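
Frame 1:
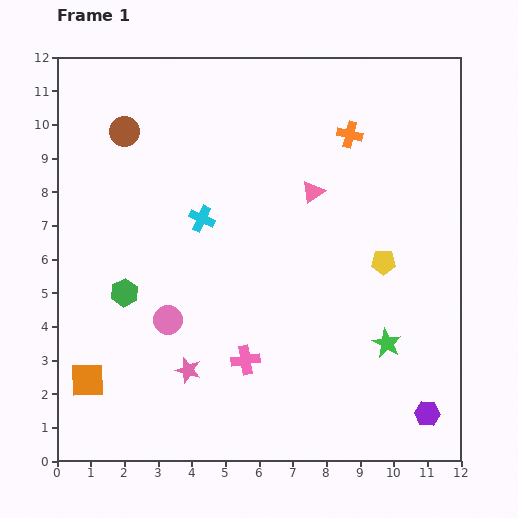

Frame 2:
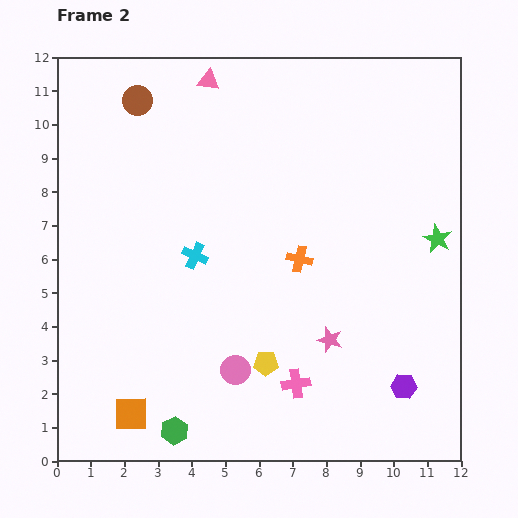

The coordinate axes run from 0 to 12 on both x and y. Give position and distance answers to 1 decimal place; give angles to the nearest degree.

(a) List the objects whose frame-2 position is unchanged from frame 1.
none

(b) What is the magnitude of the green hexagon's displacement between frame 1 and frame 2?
4.4

The green hexagon moved from (2.0, 5.0) to (3.5, 0.9), a distance of √(1.5² + 4.1²) ≈ 4.4.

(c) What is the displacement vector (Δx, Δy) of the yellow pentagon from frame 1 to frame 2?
(-3.5, -3.0)

The yellow pentagon was at (9.7, 5.9) in frame 1 and (6.2, 2.9) in frame 2.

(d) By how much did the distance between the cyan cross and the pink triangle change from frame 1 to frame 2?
+1.8

Distance in frame 1: 3.4. Distance in frame 2: 5.2.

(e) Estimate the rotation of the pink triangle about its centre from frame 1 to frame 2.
46° clockwise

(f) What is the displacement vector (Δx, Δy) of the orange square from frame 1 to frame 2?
(1.3, -1.0)

The orange square was at (0.9, 2.4) in frame 1 and (2.2, 1.4) in frame 2.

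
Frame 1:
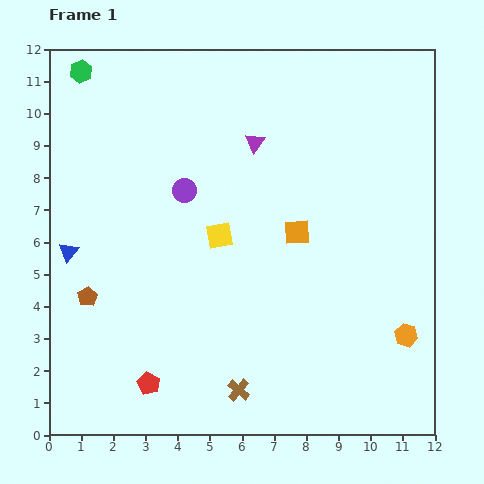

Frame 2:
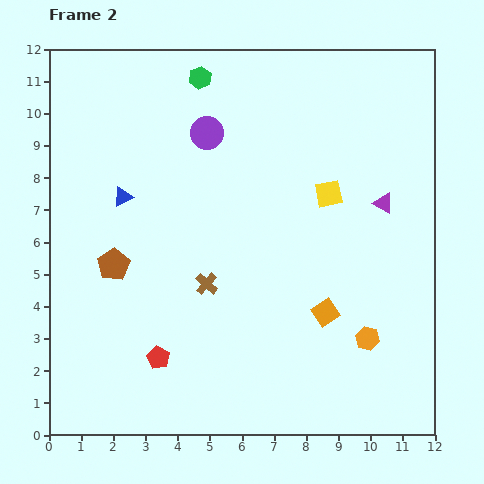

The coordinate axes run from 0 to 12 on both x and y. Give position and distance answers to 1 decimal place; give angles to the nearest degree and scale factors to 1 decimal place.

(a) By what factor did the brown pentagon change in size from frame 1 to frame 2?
1.6×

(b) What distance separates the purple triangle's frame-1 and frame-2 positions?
4.4

The purple triangle moved from (6.4, 9.1) to (10.4, 7.2), a distance of √(4.0² + 1.9²) ≈ 4.4.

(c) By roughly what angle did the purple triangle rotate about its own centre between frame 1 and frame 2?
39° counter-clockwise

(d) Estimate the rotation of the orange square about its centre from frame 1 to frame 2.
31° counter-clockwise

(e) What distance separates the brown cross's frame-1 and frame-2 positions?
3.4

The brown cross moved from (5.9, 1.4) to (4.9, 4.7), a distance of √(1.0² + 3.3²) ≈ 3.4.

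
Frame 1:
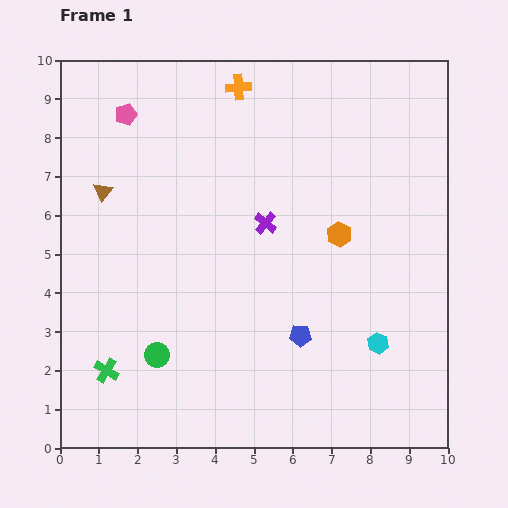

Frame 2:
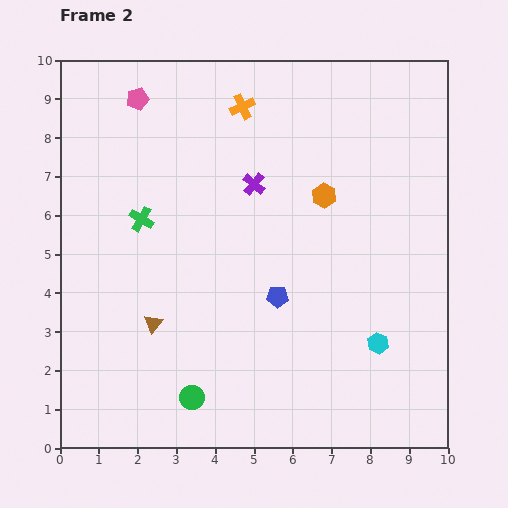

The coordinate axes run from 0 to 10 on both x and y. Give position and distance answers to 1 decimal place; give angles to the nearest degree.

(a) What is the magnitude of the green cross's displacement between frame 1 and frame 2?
4.0

The green cross moved from (1.2, 2.0) to (2.1, 5.9), a distance of √(0.9² + 3.9²) ≈ 4.0.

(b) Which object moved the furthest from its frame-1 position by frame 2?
the green cross

(moved 4.0; next 3.6)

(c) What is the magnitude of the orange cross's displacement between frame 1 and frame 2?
0.5

The orange cross moved from (4.6, 9.3) to (4.7, 8.8), a distance of √(0.1² + 0.5²) ≈ 0.5.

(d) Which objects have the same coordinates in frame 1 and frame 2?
the cyan hexagon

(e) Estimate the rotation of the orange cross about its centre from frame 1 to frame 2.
22° counter-clockwise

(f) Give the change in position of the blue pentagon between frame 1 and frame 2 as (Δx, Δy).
(-0.6, 1.0)

The blue pentagon was at (6.2, 2.9) in frame 1 and (5.6, 3.9) in frame 2.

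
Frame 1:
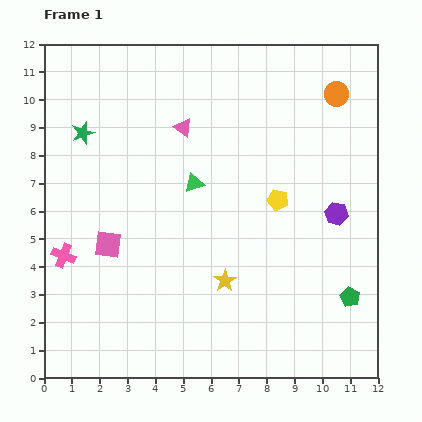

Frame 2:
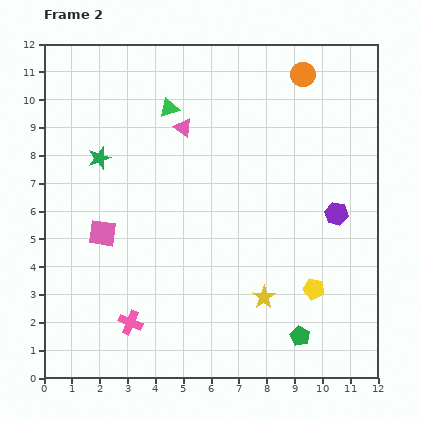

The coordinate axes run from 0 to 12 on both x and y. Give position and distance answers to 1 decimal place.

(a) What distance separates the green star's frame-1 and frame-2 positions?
1.1

The green star moved from (1.4, 8.8) to (2.0, 7.9), a distance of √(0.6² + 0.9²) ≈ 1.1.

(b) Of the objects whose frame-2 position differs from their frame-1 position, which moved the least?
the pink square

(moved 0.4)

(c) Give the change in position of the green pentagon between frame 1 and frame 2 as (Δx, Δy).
(-1.8, -1.4)

The green pentagon was at (11.0, 2.9) in frame 1 and (9.2, 1.5) in frame 2.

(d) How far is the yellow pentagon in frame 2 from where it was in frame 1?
3.5

The yellow pentagon moved from (8.4, 6.4) to (9.7, 3.2), a distance of √(1.3² + 3.2²) ≈ 3.5.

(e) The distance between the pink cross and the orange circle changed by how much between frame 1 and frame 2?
-0.6

Distance in frame 1: 11.4. Distance in frame 2: 10.8.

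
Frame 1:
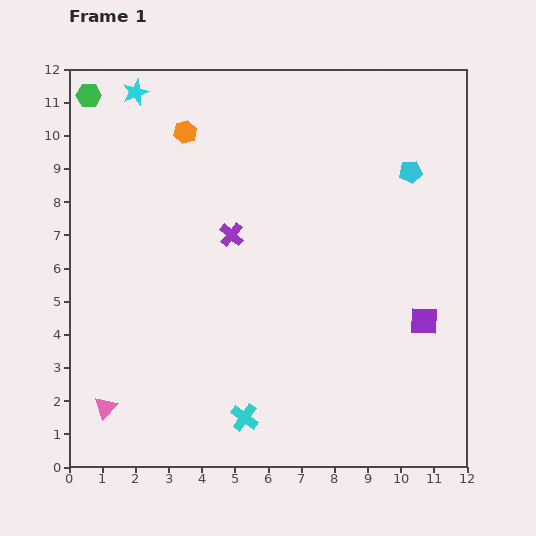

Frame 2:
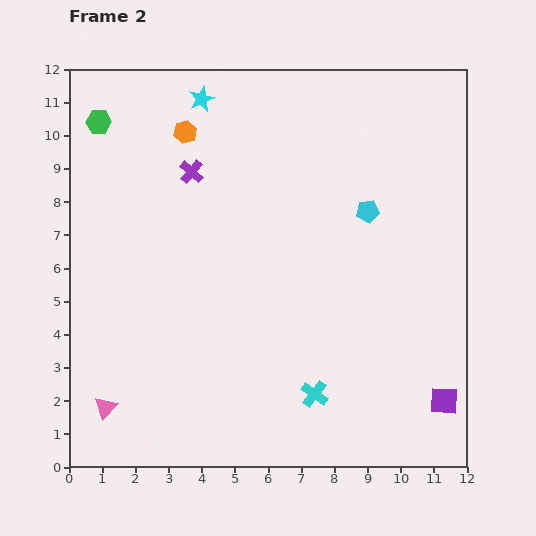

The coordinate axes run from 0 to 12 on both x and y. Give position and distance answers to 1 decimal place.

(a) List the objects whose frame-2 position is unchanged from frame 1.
the orange hexagon, the pink triangle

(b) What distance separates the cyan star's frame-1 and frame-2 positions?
2.0

The cyan star moved from (2.0, 11.3) to (4.0, 11.1), a distance of √(2.0² + 0.2²) ≈ 2.0.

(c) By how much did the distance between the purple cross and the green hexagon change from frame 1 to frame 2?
-2.8

Distance in frame 1: 6.0. Distance in frame 2: 3.2.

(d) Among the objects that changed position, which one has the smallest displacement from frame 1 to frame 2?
the green hexagon

(moved 0.9)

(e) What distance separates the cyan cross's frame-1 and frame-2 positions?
2.2

The cyan cross moved from (5.3, 1.5) to (7.4, 2.2), a distance of √(2.1² + 0.7²) ≈ 2.2.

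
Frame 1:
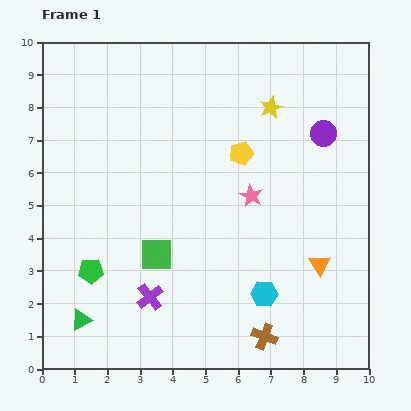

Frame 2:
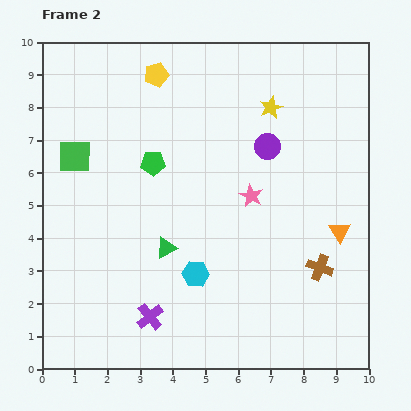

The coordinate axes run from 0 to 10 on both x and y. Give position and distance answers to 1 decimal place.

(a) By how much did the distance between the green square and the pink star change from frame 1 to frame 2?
+2.1

Distance in frame 1: 3.4. Distance in frame 2: 5.5.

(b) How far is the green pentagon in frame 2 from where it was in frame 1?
3.8

The green pentagon moved from (1.5, 3.0) to (3.4, 6.3), a distance of √(1.9² + 3.3²) ≈ 3.8.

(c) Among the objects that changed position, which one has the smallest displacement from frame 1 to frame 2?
the purple cross

(moved 0.6)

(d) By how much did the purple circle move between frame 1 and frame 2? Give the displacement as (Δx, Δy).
(-1.7, -0.4)

The purple circle was at (8.6, 7.2) in frame 1 and (6.9, 6.8) in frame 2.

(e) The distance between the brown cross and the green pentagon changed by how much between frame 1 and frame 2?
+0.3

Distance in frame 1: 5.7. Distance in frame 2: 6.0.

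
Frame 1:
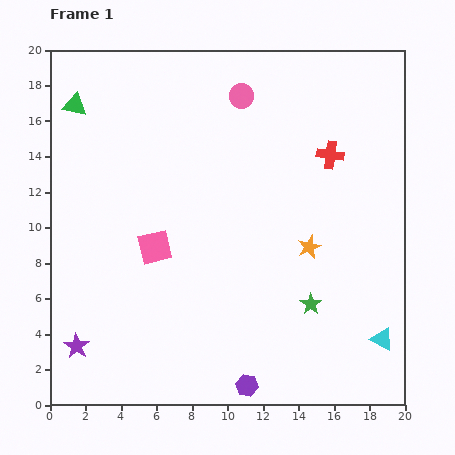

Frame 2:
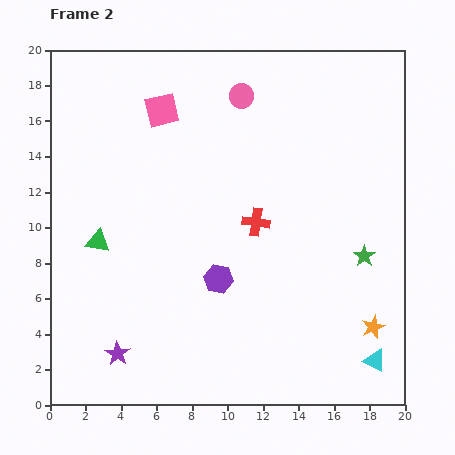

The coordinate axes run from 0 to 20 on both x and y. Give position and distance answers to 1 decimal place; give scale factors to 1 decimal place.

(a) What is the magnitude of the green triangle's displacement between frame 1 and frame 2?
7.8

The green triangle moved from (1.4, 16.9) to (2.7, 9.2), a distance of √(1.3² + 7.7²) ≈ 7.8.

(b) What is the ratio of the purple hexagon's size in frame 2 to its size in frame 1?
1.3×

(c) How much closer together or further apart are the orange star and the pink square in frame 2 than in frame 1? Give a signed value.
+8.3

Distance in frame 1: 8.7. Distance in frame 2: 17.0.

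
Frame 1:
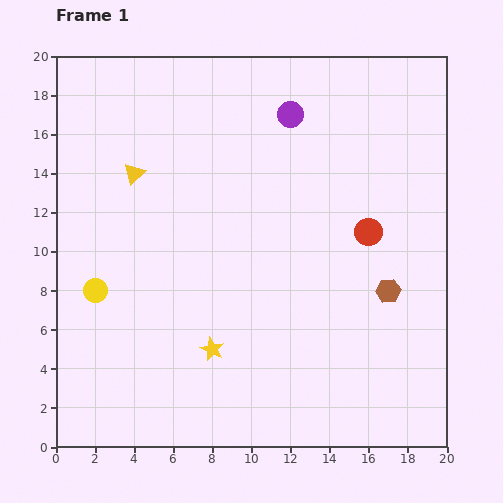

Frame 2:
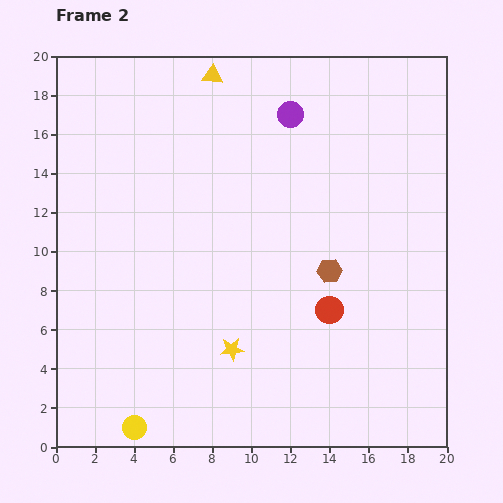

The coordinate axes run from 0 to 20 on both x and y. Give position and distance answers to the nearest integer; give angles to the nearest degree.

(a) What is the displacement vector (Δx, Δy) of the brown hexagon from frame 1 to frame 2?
(-3, 1)

The brown hexagon was at (17, 8) in frame 1 and (14, 9) in frame 2.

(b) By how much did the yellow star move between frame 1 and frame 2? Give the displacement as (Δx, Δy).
(1, 0)

The yellow star was at (8, 5) in frame 1 and (9, 5) in frame 2.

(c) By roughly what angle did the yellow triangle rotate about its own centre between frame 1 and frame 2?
46° clockwise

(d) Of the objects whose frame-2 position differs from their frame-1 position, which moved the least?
the yellow star

(moved 1)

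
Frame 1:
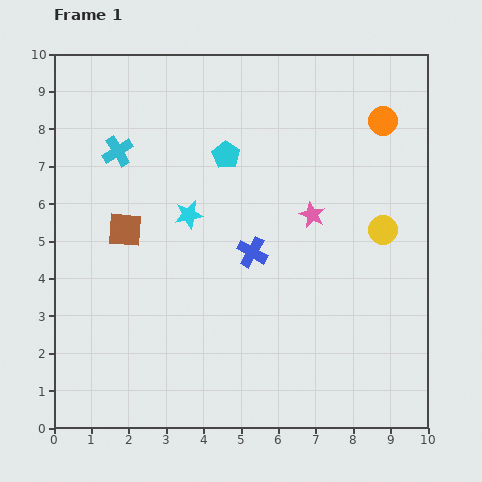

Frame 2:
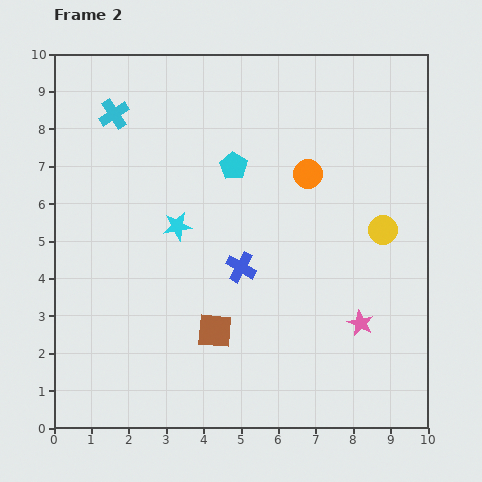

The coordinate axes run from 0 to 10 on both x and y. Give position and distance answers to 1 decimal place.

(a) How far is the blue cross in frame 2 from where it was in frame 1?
0.5

The blue cross moved from (5.3, 4.7) to (5.0, 4.3), a distance of √(0.3² + 0.4²) ≈ 0.5.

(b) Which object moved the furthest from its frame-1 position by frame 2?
the brown square

(moved 3.6; next 3.2)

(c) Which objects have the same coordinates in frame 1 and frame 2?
the yellow circle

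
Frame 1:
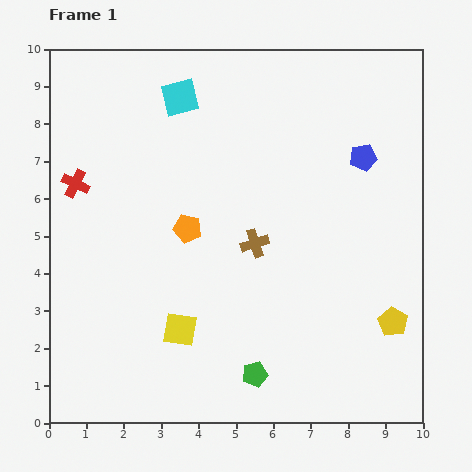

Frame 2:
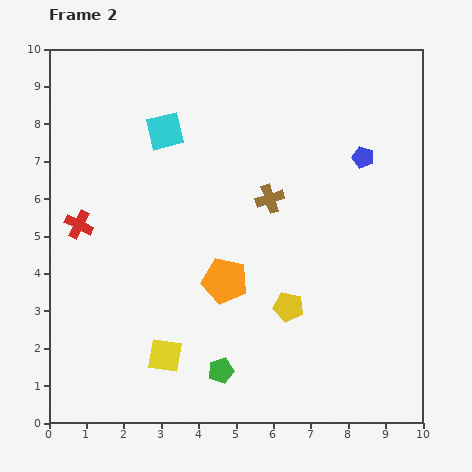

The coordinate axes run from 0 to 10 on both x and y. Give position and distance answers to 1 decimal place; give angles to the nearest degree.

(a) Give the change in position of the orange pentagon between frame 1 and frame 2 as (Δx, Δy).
(1.0, -1.4)

The orange pentagon was at (3.7, 5.2) in frame 1 and (4.7, 3.8) in frame 2.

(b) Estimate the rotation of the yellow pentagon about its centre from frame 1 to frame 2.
19° counter-clockwise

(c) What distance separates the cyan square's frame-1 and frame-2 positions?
1.0

The cyan square moved from (3.5, 8.7) to (3.1, 7.8), a distance of √(0.4² + 0.9²) ≈ 1.0.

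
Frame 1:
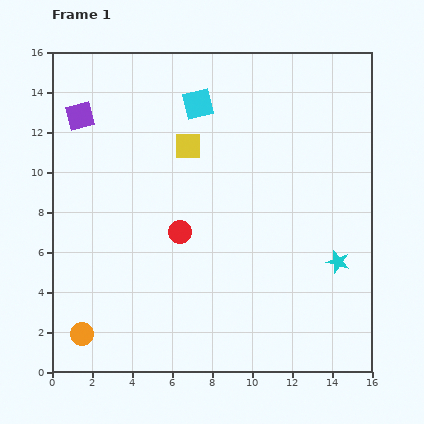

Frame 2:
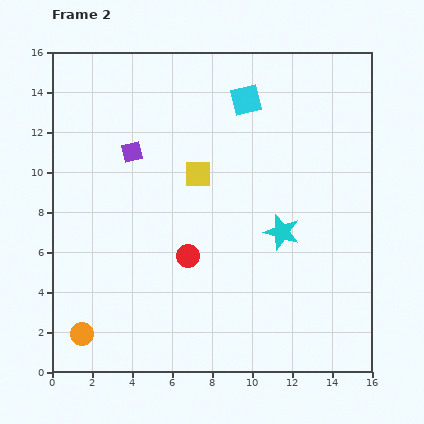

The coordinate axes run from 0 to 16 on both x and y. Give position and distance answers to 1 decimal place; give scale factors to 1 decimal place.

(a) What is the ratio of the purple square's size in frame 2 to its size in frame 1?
0.8×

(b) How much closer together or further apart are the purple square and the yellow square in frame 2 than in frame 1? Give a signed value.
-2.1

Distance in frame 1: 5.6. Distance in frame 2: 3.5.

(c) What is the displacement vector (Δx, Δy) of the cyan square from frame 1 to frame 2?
(2.4, 0.2)

The cyan square was at (7.3, 13.4) in frame 1 and (9.7, 13.6) in frame 2.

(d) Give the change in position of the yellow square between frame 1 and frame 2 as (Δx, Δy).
(0.5, -1.4)

The yellow square was at (6.8, 11.3) in frame 1 and (7.3, 9.9) in frame 2.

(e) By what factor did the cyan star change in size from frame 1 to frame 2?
1.6×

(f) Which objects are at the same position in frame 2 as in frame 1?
the orange circle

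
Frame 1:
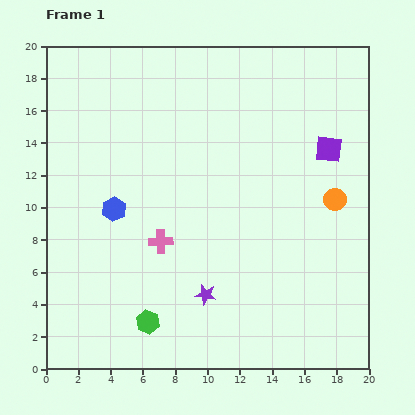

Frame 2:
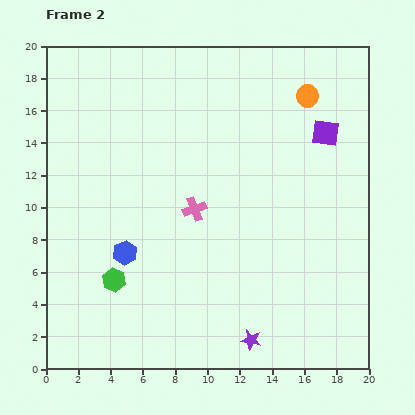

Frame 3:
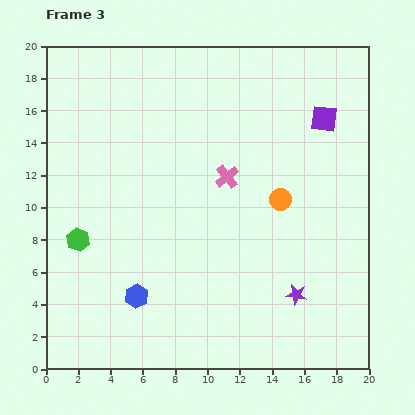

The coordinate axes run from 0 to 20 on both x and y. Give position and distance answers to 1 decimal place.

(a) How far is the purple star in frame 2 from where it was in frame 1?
4.0

The purple star moved from (9.9, 4.6) to (12.7, 1.8), a distance of √(2.8² + 2.8²) ≈ 4.0.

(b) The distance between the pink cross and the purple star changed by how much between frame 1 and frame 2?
+4.5

Distance in frame 1: 4.3. Distance in frame 2: 8.8.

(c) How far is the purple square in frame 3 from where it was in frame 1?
1.9

The purple square moved from (17.5, 13.6) to (17.2, 15.5), a distance of √(0.3² + 1.9²) ≈ 1.9.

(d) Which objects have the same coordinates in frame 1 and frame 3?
none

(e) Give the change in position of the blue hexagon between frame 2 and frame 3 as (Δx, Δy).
(0.7, -2.7)

The blue hexagon was at (4.9, 7.2) in frame 2 and (5.6, 4.5) in frame 3.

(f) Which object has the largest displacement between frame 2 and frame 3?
the orange circle

(moved 6.6; next 4.0)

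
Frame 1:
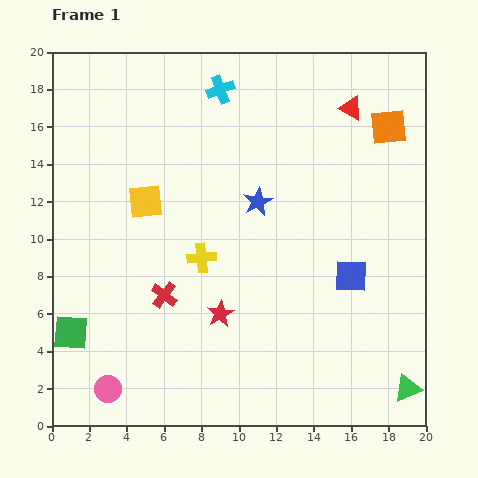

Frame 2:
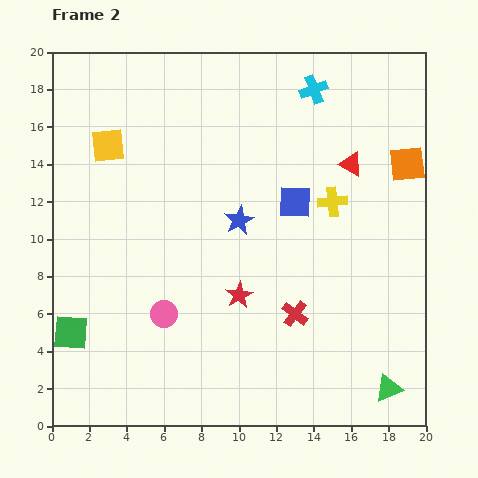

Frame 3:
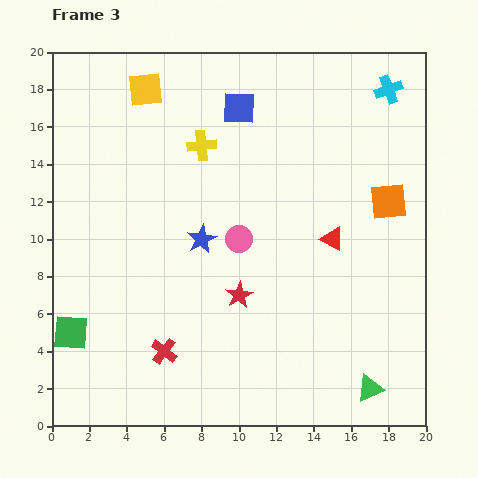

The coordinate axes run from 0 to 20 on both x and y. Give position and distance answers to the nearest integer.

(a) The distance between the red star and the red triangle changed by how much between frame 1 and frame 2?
-4

Distance in frame 1: 13. Distance in frame 2: 9.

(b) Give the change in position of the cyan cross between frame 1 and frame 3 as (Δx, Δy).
(9, 0)

The cyan cross was at (9, 18) in frame 1 and (18, 18) in frame 3.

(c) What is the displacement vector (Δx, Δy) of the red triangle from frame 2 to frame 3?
(-1, -4)

The red triangle was at (16, 14) in frame 2 and (15, 10) in frame 3.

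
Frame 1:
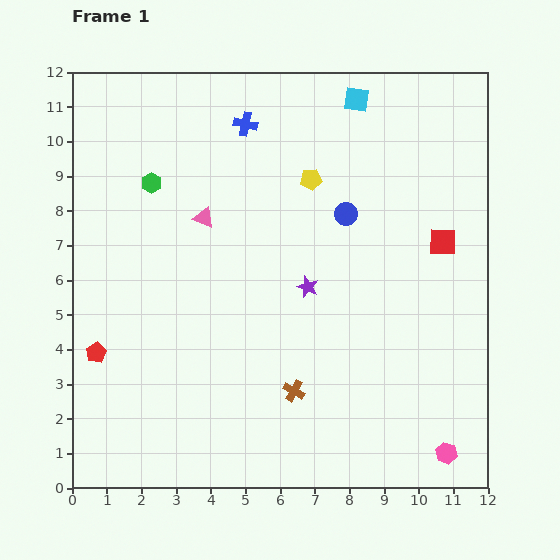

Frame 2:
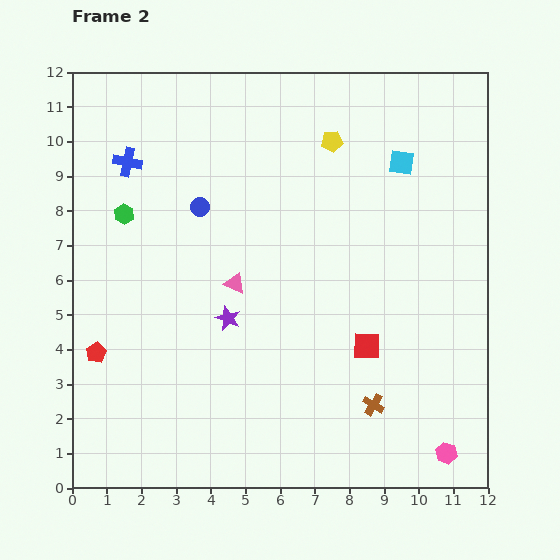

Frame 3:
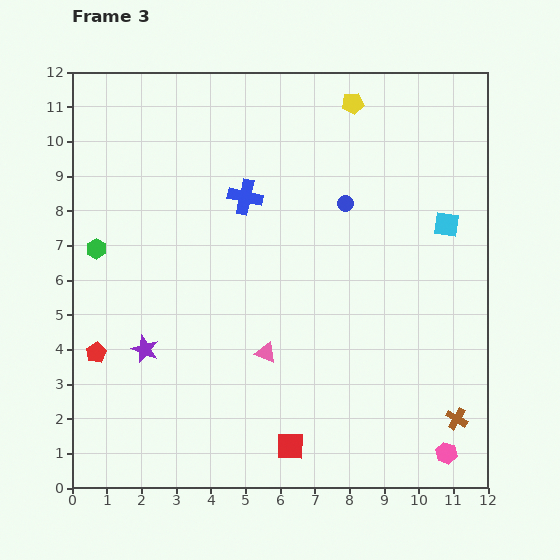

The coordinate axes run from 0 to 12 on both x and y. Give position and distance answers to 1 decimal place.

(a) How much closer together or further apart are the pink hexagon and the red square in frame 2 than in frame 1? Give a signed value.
-2.2

Distance in frame 1: 6.1. Distance in frame 2: 3.9.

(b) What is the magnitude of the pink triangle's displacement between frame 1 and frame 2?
2.1

The pink triangle moved from (3.8, 7.8) to (4.7, 5.9), a distance of √(0.9² + 1.9²) ≈ 2.1.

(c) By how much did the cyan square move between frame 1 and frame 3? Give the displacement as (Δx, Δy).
(2.6, -3.6)

The cyan square was at (8.2, 11.2) in frame 1 and (10.8, 7.6) in frame 3.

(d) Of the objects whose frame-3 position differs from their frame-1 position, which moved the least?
the blue circle

(moved 0.3)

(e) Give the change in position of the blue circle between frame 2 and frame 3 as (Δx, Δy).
(4.2, 0.1)

The blue circle was at (3.7, 8.1) in frame 2 and (7.9, 8.2) in frame 3.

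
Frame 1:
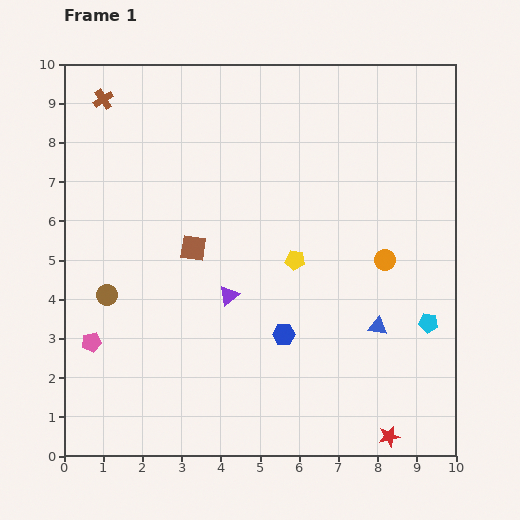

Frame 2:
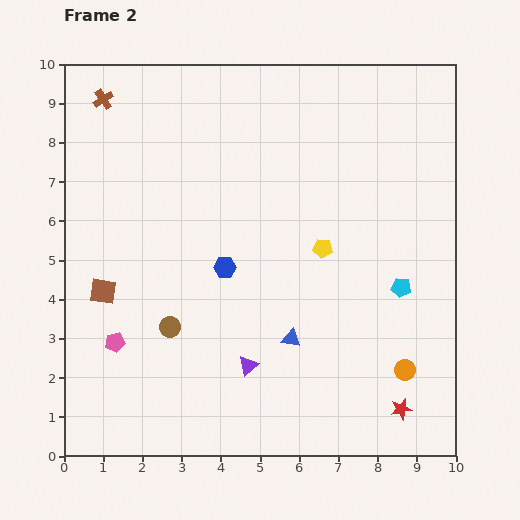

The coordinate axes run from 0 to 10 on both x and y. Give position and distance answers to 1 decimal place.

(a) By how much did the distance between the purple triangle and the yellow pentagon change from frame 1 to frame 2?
+1.7

Distance in frame 1: 1.9. Distance in frame 2: 3.6.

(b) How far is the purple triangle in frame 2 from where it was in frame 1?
1.9

The purple triangle moved from (4.2, 4.1) to (4.7, 2.3), a distance of √(0.5² + 1.8²) ≈ 1.9.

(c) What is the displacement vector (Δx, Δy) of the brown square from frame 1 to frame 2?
(-2.3, -1.1)

The brown square was at (3.3, 5.3) in frame 1 and (1.0, 4.2) in frame 2.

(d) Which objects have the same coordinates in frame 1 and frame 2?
the brown cross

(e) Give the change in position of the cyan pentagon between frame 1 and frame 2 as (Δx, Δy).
(-0.7, 0.9)

The cyan pentagon was at (9.3, 3.4) in frame 1 and (8.6, 4.3) in frame 2.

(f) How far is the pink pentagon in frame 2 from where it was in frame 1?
0.6

The pink pentagon moved from (0.7, 2.9) to (1.3, 2.9), a distance of √(0.6² + 0.0²) ≈ 0.6.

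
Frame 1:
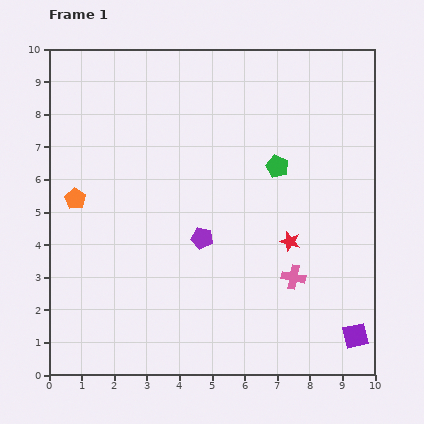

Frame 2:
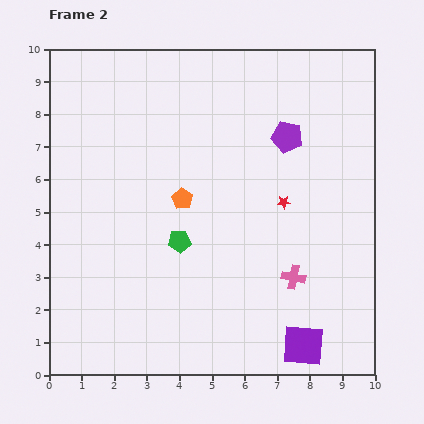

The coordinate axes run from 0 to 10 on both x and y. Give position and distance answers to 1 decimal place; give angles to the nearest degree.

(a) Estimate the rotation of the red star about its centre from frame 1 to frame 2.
19° counter-clockwise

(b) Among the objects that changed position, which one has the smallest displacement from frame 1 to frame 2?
the red star

(moved 1.2)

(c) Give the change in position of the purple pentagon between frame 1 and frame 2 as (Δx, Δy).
(2.6, 3.1)

The purple pentagon was at (4.7, 4.2) in frame 1 and (7.3, 7.3) in frame 2.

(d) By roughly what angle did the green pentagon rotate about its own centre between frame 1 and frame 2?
27° counter-clockwise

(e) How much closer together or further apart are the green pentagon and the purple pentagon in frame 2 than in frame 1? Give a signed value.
+1.4

Distance in frame 1: 3.2. Distance in frame 2: 4.6.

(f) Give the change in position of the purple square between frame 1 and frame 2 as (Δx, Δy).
(-1.6, -0.3)

The purple square was at (9.4, 1.2) in frame 1 and (7.8, 0.9) in frame 2.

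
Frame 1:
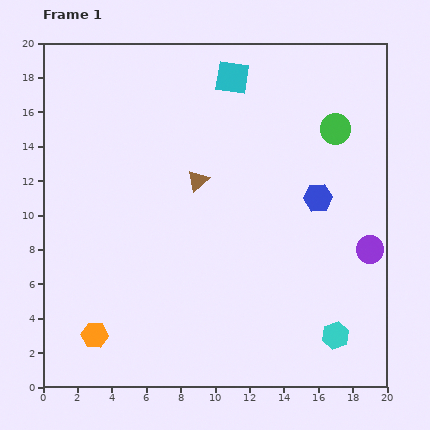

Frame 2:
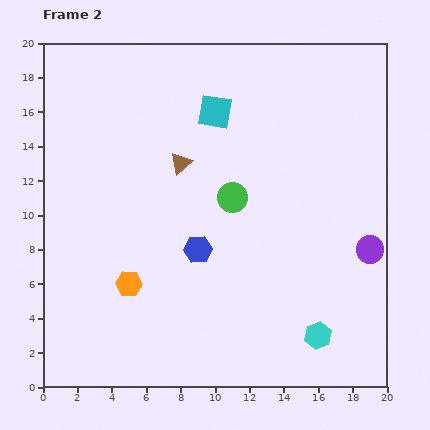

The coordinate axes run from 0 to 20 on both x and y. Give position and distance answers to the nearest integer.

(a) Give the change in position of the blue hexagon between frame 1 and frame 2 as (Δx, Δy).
(-7, -3)

The blue hexagon was at (16, 11) in frame 1 and (9, 8) in frame 2.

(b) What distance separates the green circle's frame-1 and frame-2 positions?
7

The green circle moved from (17, 15) to (11, 11), a distance of √(6² + 4²) ≈ 7.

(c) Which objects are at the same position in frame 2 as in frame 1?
the purple circle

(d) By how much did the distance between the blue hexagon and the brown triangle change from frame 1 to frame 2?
-2

Distance in frame 1: 7. Distance in frame 2: 5.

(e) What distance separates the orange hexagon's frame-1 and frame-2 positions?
4

The orange hexagon moved from (3, 3) to (5, 6), a distance of √(2² + 3²) ≈ 4.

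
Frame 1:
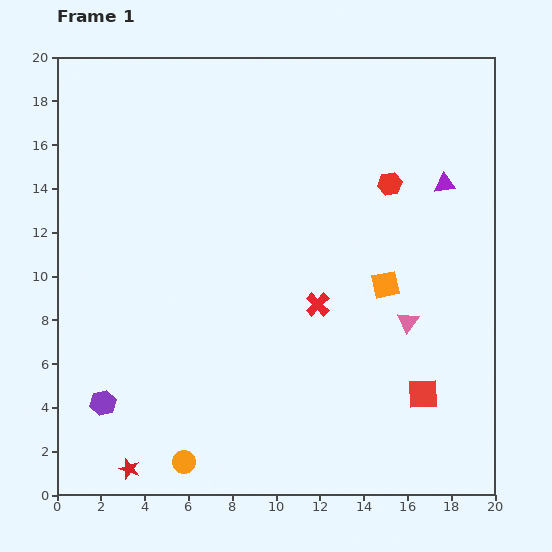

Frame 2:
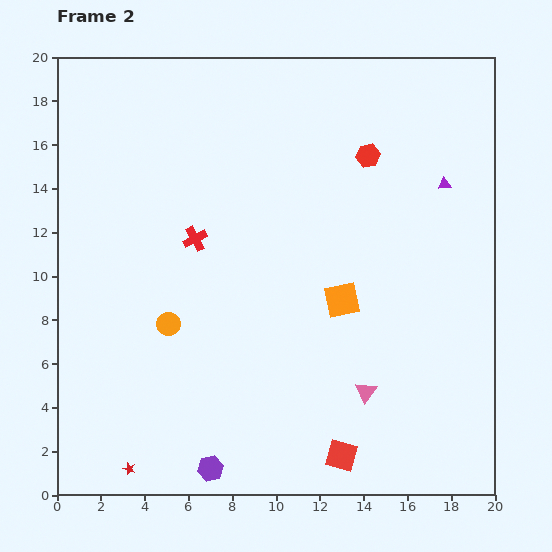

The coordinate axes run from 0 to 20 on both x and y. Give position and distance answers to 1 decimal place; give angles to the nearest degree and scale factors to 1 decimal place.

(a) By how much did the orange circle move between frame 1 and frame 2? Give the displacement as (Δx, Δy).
(-0.7, 6.3)

The orange circle was at (5.8, 1.5) in frame 1 and (5.1, 7.8) in frame 2.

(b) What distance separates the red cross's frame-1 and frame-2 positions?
6.4

The red cross moved from (11.9, 8.7) to (6.3, 11.7), a distance of √(5.6² + 3.0²) ≈ 6.4.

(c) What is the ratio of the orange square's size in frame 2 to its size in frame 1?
1.3×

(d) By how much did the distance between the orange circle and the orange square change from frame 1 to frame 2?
-4.3

Distance in frame 1: 12.3. Distance in frame 2: 8.0.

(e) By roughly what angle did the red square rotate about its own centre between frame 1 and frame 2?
18° clockwise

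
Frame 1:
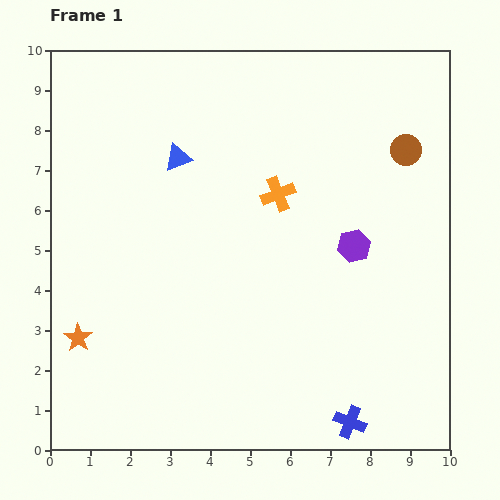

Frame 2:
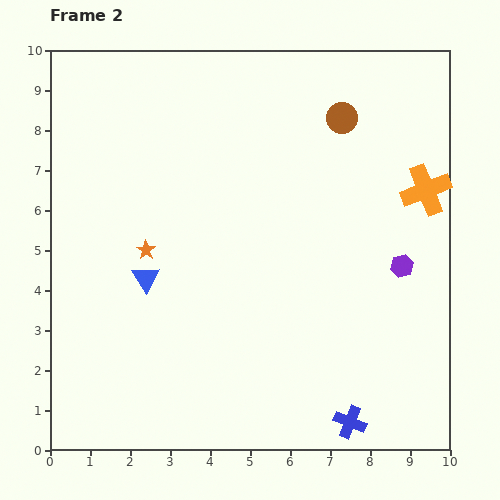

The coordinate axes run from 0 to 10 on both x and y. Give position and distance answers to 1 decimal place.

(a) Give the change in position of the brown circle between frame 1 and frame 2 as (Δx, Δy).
(-1.6, 0.8)

The brown circle was at (8.9, 7.5) in frame 1 and (7.3, 8.3) in frame 2.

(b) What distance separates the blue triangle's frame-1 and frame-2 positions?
3.1

The blue triangle moved from (3.2, 7.3) to (2.4, 4.3), a distance of √(0.8² + 3.0²) ≈ 3.1.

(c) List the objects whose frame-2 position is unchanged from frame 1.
the blue cross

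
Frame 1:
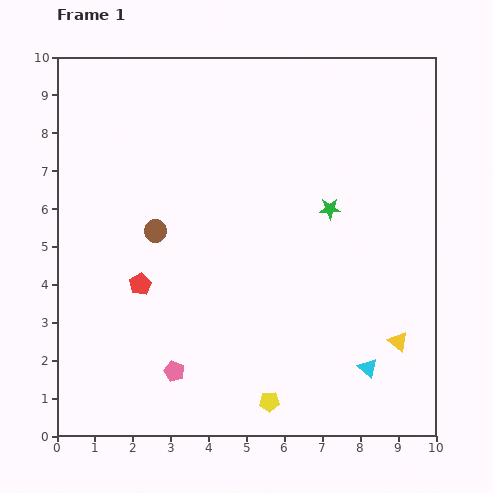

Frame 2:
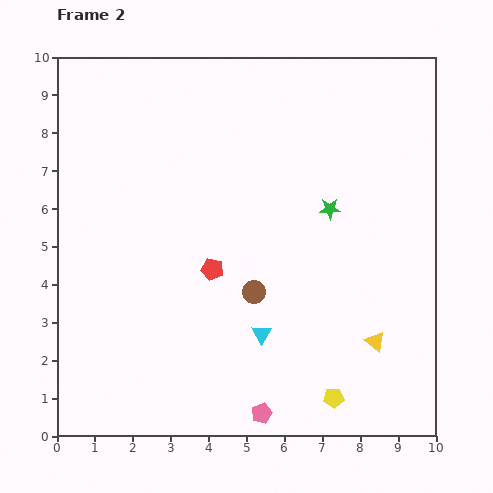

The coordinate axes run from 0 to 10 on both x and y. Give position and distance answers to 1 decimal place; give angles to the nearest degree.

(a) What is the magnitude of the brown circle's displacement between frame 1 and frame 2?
3.1

The brown circle moved from (2.6, 5.4) to (5.2, 3.8), a distance of √(2.6² + 1.6²) ≈ 3.1.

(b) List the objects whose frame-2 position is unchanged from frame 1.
the green star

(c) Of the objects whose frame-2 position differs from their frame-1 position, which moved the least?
the yellow triangle

(moved 0.6)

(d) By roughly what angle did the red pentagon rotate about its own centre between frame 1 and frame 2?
30° counter-clockwise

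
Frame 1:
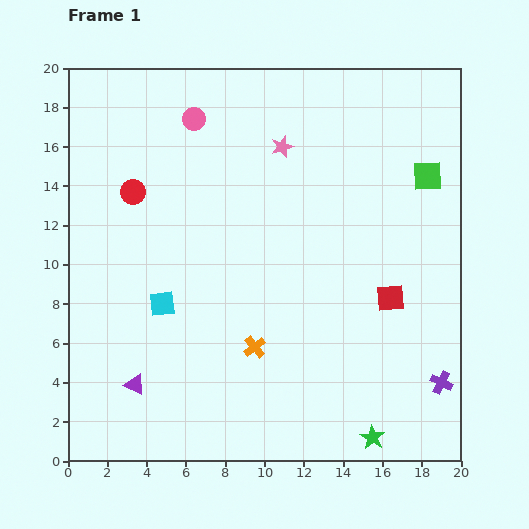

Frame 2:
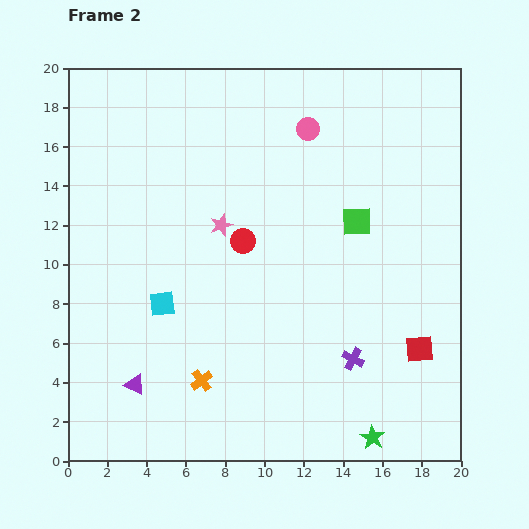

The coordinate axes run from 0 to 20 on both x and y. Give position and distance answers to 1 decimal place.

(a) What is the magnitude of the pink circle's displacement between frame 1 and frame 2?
5.8

The pink circle moved from (6.4, 17.4) to (12.2, 16.9), a distance of √(5.8² + 0.5²) ≈ 5.8.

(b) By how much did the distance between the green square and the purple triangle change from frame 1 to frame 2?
-4.3

Distance in frame 1: 18.3. Distance in frame 2: 14.0.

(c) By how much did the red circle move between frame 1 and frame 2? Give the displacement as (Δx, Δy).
(5.6, -2.5)

The red circle was at (3.3, 13.7) in frame 1 and (8.9, 11.2) in frame 2.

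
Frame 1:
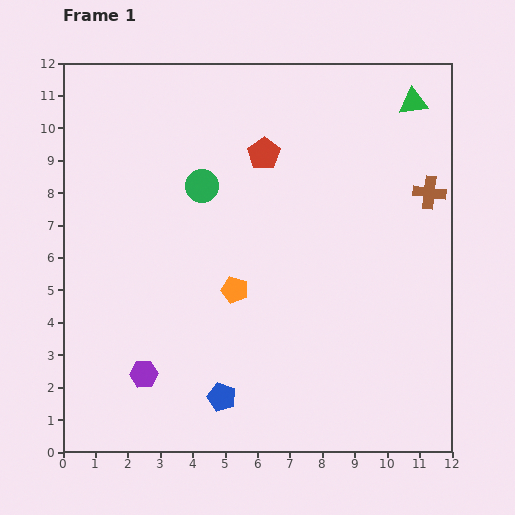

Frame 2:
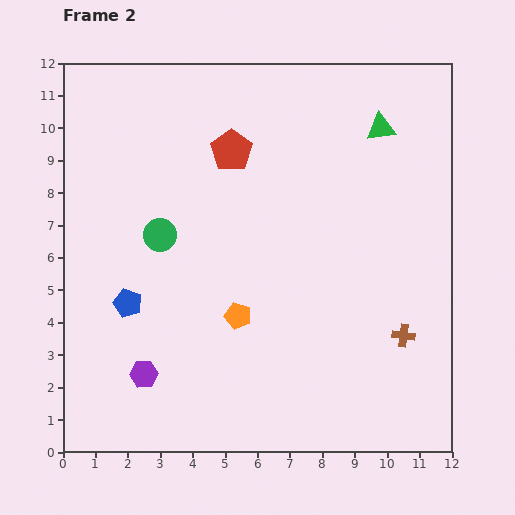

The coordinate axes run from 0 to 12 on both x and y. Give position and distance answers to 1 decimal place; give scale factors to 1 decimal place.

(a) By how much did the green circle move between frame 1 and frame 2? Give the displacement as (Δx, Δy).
(-1.3, -1.5)

The green circle was at (4.3, 8.2) in frame 1 and (3.0, 6.7) in frame 2.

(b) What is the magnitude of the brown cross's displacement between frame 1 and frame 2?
4.5

The brown cross moved from (11.3, 8.0) to (10.5, 3.6), a distance of √(0.8² + 4.4²) ≈ 4.5.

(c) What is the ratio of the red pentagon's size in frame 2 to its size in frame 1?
1.3×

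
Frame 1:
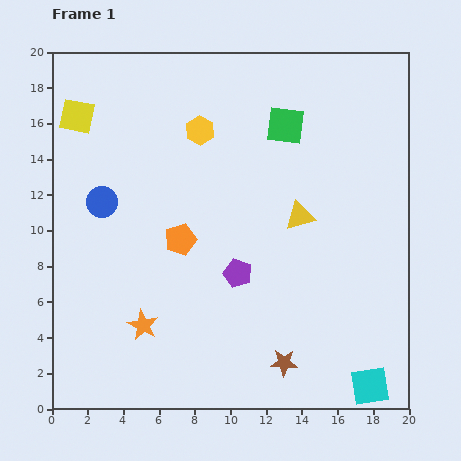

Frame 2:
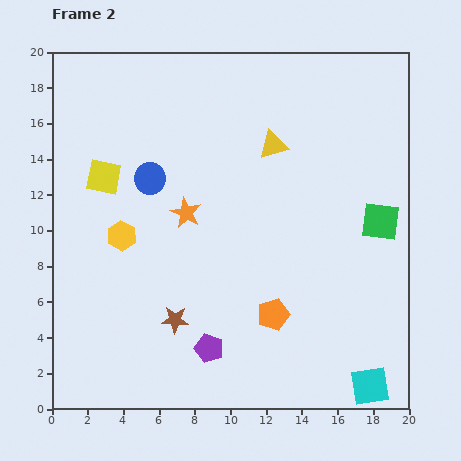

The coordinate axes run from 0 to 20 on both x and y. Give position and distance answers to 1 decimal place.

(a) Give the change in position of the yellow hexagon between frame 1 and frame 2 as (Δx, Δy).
(-4.4, -5.9)

The yellow hexagon was at (8.3, 15.6) in frame 1 and (3.9, 9.7) in frame 2.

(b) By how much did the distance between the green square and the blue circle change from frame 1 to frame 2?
+1.9

Distance in frame 1: 11.2. Distance in frame 2: 13.1.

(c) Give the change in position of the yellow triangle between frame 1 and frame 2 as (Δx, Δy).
(-1.5, 4.0)

The yellow triangle was at (13.9, 10.8) in frame 1 and (12.4, 14.8) in frame 2.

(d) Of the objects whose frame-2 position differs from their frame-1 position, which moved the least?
the blue circle

(moved 3.0)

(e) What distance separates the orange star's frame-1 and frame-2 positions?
6.7

The orange star moved from (5.1, 4.7) to (7.5, 11.0), a distance of √(2.4² + 6.3²) ≈ 6.7.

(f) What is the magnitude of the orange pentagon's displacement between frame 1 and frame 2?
6.7

The orange pentagon moved from (7.2, 9.5) to (12.4, 5.3), a distance of √(5.2² + 4.2²) ≈ 6.7.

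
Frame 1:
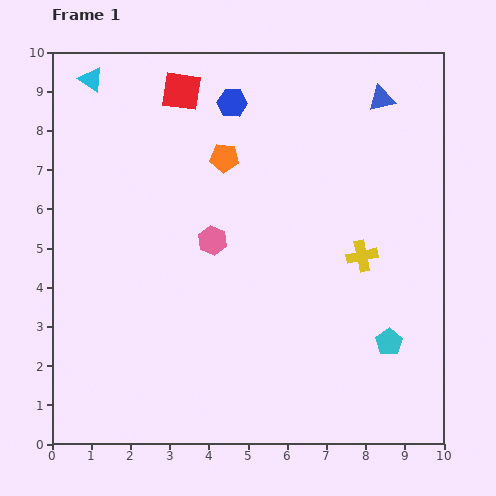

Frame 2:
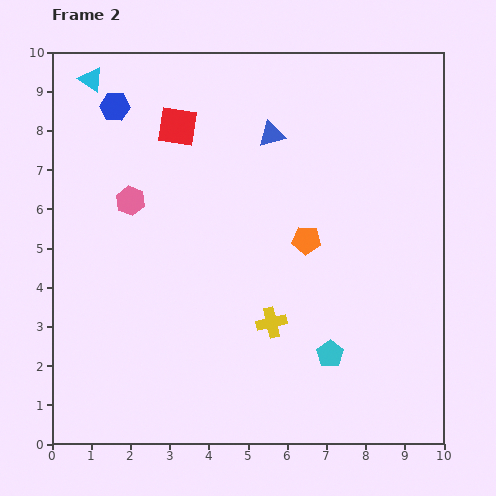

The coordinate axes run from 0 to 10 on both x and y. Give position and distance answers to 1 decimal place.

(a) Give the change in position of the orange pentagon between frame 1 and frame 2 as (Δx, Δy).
(2.1, -2.1)

The orange pentagon was at (4.4, 7.3) in frame 1 and (6.5, 5.2) in frame 2.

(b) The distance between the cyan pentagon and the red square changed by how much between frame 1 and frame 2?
-1.3

Distance in frame 1: 8.3. Distance in frame 2: 7.0.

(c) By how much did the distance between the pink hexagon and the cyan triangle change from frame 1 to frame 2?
-1.8

Distance in frame 1: 5.1. Distance in frame 2: 3.3.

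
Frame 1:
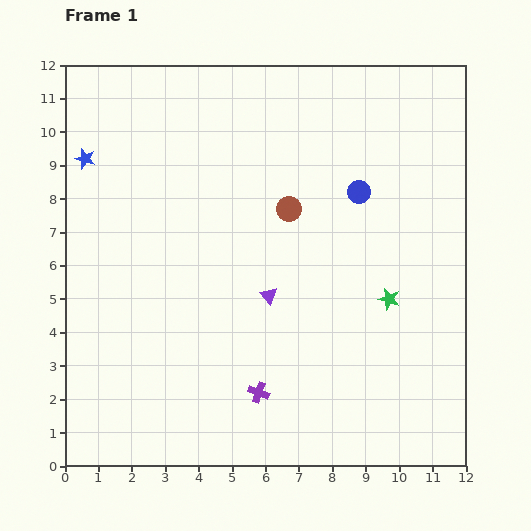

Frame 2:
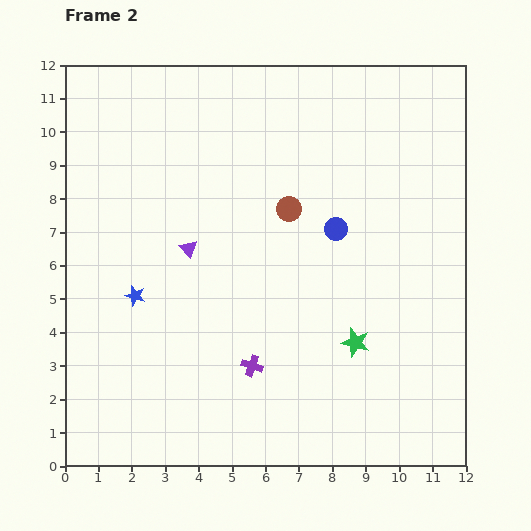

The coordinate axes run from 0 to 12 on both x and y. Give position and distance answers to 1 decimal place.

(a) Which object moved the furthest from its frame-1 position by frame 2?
the blue star

(moved 4.4; next 2.8)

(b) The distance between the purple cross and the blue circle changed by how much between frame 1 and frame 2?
-1.9

Distance in frame 1: 6.7. Distance in frame 2: 4.8.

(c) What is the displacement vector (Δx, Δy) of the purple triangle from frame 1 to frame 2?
(-2.4, 1.4)

The purple triangle was at (6.1, 5.1) in frame 1 and (3.7, 6.5) in frame 2.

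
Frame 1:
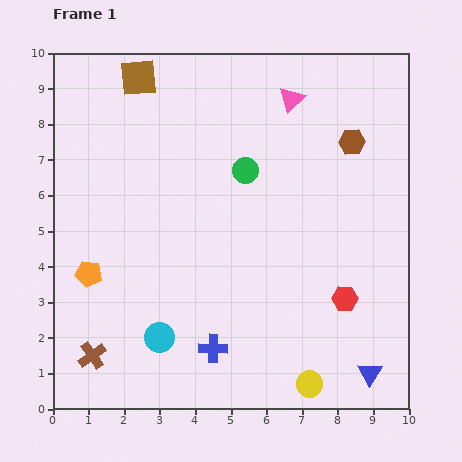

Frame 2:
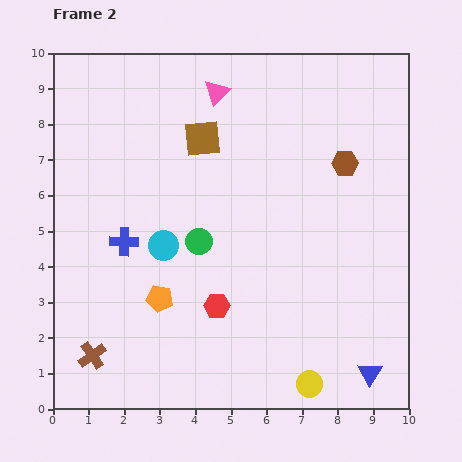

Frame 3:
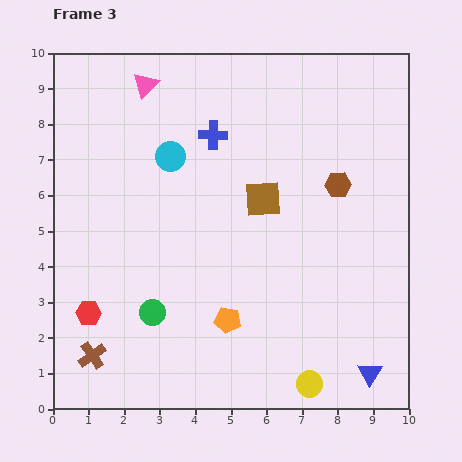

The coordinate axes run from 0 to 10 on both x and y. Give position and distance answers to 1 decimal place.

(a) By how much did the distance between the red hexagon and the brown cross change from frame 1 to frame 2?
-3.5

Distance in frame 1: 7.3. Distance in frame 2: 3.8.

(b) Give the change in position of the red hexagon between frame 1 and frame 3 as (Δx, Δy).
(-7.2, -0.4)

The red hexagon was at (8.2, 3.1) in frame 1 and (1.0, 2.7) in frame 3.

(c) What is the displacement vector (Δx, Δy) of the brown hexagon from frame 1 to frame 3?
(-0.4, -1.2)

The brown hexagon was at (8.4, 7.5) in frame 1 and (8.0, 6.3) in frame 3.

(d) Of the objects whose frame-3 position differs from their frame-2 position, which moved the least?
the brown hexagon

(moved 0.6)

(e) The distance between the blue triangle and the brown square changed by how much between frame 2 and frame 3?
-2.4

Distance in frame 2: 8.1. Distance in frame 3: 5.7.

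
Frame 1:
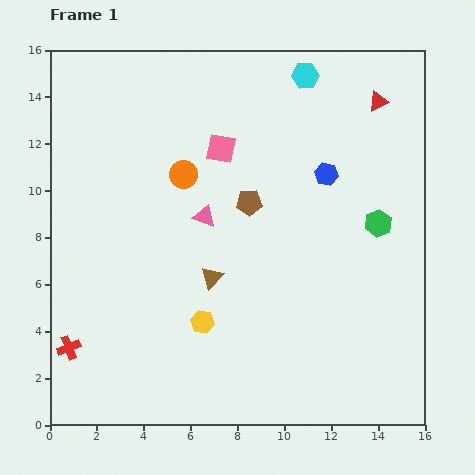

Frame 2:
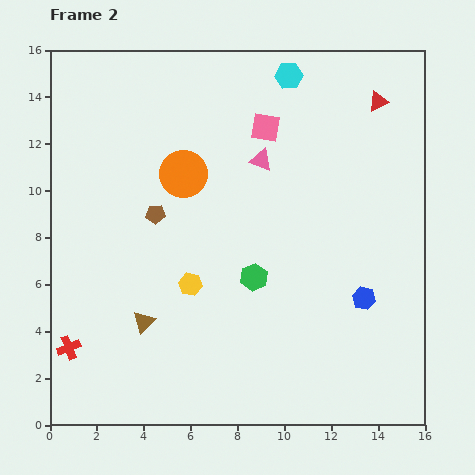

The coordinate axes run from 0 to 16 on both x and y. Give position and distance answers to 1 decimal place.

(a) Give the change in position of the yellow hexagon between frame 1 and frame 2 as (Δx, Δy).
(-0.5, 1.6)

The yellow hexagon was at (6.5, 4.4) in frame 1 and (6.0, 6.0) in frame 2.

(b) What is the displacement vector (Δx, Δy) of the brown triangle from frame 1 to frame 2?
(-2.9, -1.9)

The brown triangle was at (6.9, 6.3) in frame 1 and (4.0, 4.4) in frame 2.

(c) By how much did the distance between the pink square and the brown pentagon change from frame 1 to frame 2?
+3.4

Distance in frame 1: 2.6. Distance in frame 2: 6.0.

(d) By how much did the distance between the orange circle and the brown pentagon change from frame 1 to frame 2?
-0.9

Distance in frame 1: 3.0. Distance in frame 2: 2.1.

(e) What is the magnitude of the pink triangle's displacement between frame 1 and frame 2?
3.4

The pink triangle moved from (6.6, 8.9) to (9.0, 11.3), a distance of √(2.4² + 2.4²) ≈ 3.4.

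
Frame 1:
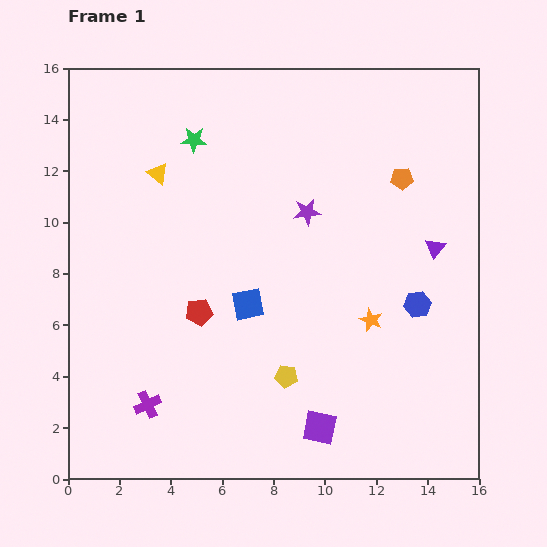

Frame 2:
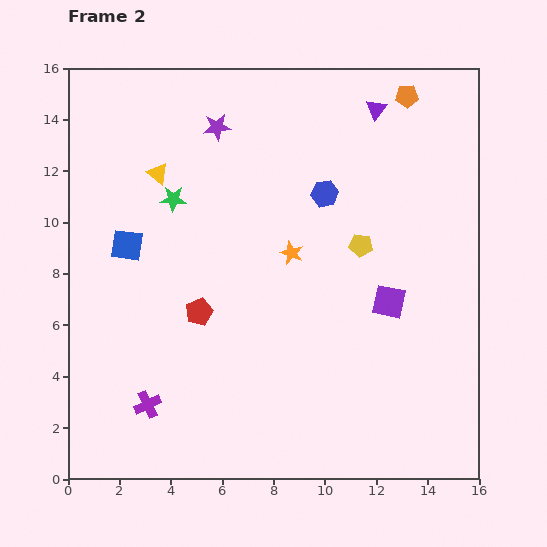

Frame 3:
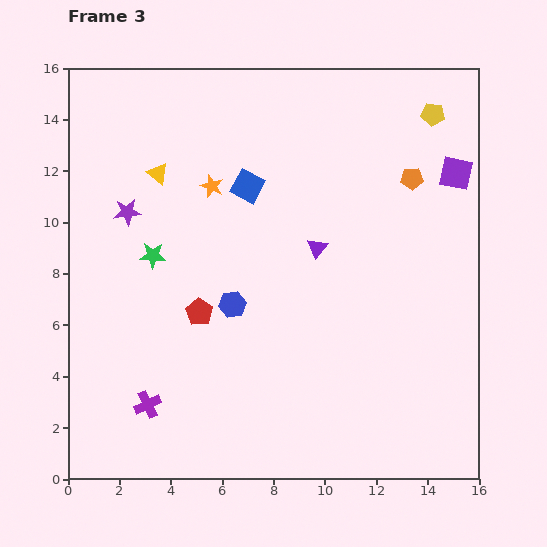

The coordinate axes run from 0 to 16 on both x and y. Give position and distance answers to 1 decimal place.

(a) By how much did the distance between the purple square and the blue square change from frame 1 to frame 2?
+4.8

Distance in frame 1: 5.6. Distance in frame 2: 10.4.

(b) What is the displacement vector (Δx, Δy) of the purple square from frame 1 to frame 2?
(2.7, 4.9)

The purple square was at (9.8, 2.0) in frame 1 and (12.5, 6.9) in frame 2.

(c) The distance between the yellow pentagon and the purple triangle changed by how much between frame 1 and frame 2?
-2.4

Distance in frame 1: 7.7. Distance in frame 2: 5.3.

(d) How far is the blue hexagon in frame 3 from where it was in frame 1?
7.2

The blue hexagon moved from (13.6, 6.8) to (6.4, 6.8), a distance of √(7.2² + 0.0²) ≈ 7.2.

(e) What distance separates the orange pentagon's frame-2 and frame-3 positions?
3.2

The orange pentagon moved from (13.2, 14.9) to (13.4, 11.7), a distance of √(0.2² + 3.2²) ≈ 3.2.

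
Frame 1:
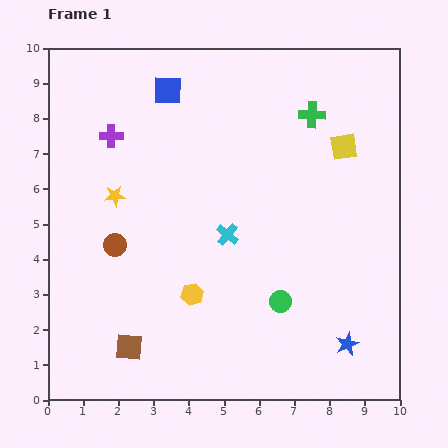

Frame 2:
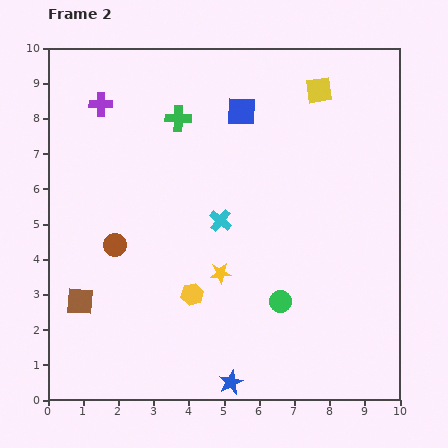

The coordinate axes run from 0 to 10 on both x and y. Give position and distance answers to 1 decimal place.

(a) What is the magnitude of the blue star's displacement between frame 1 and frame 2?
3.5

The blue star moved from (8.5, 1.6) to (5.2, 0.5), a distance of √(3.3² + 1.1²) ≈ 3.5.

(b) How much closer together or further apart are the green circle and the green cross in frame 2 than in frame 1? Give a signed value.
+0.6

Distance in frame 1: 5.4. Distance in frame 2: 6.0.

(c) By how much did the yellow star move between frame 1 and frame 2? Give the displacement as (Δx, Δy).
(3.0, -2.2)

The yellow star was at (1.9, 5.8) in frame 1 and (4.9, 3.6) in frame 2.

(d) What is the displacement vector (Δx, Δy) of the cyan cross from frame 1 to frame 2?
(-0.2, 0.4)

The cyan cross was at (5.1, 4.7) in frame 1 and (4.9, 5.1) in frame 2.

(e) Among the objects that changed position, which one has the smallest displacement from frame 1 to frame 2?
the cyan cross

(moved 0.4)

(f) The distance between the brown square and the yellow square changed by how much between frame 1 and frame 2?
+0.8

Distance in frame 1: 8.3. Distance in frame 2: 9.1.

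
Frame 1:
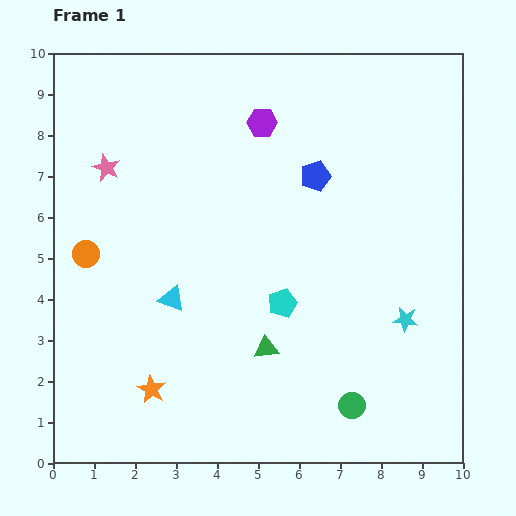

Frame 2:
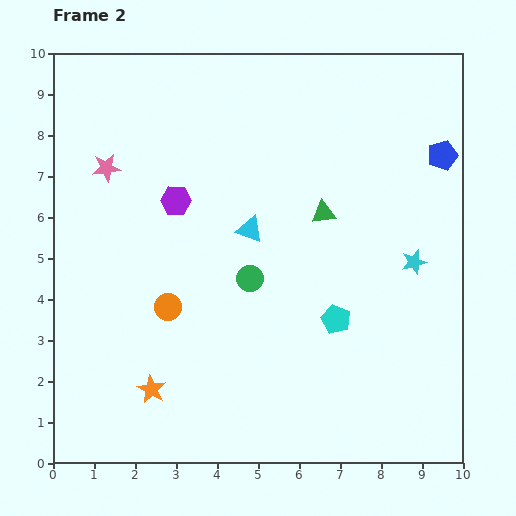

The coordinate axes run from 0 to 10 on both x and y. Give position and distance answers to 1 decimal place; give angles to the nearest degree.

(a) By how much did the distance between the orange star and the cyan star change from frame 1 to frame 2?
+0.7

Distance in frame 1: 6.4. Distance in frame 2: 7.1.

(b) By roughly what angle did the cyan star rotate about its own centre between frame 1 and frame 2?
24° counter-clockwise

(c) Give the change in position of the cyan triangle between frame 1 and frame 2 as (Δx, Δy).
(1.9, 1.7)

The cyan triangle was at (2.9, 4.0) in frame 1 and (4.8, 5.7) in frame 2.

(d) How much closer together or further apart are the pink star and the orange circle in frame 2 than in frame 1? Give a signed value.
+1.5

Distance in frame 1: 2.2. Distance in frame 2: 3.7.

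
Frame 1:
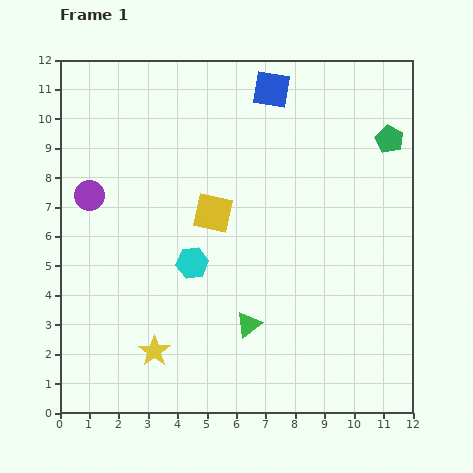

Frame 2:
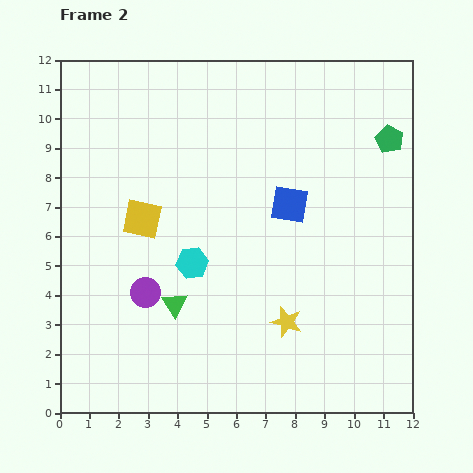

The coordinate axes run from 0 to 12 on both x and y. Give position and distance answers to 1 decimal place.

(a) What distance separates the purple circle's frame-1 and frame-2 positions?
3.8

The purple circle moved from (1.0, 7.4) to (2.9, 4.1), a distance of √(1.9² + 3.3²) ≈ 3.8.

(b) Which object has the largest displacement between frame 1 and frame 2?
the yellow star

(moved 4.6; next 3.9)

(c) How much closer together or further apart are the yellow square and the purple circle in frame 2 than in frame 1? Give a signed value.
-1.7

Distance in frame 1: 4.2. Distance in frame 2: 2.5.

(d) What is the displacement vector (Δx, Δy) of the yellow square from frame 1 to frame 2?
(-2.4, -0.2)

The yellow square was at (5.2, 6.8) in frame 1 and (2.8, 6.6) in frame 2.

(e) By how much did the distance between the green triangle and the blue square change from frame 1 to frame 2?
-2.8

Distance in frame 1: 8.0. Distance in frame 2: 5.2.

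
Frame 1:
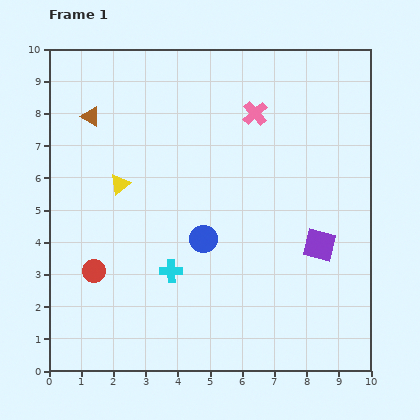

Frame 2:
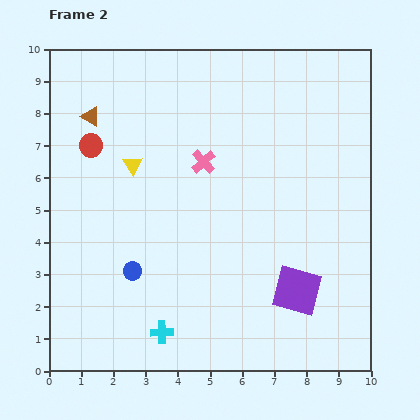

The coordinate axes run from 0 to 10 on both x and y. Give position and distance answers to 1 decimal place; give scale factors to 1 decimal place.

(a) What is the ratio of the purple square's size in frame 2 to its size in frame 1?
1.5×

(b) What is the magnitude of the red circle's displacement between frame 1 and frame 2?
3.9

The red circle moved from (1.4, 3.1) to (1.3, 7.0), a distance of √(0.1² + 3.9²) ≈ 3.9.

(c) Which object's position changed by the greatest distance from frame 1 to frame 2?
the red circle

(moved 3.9; next 2.4)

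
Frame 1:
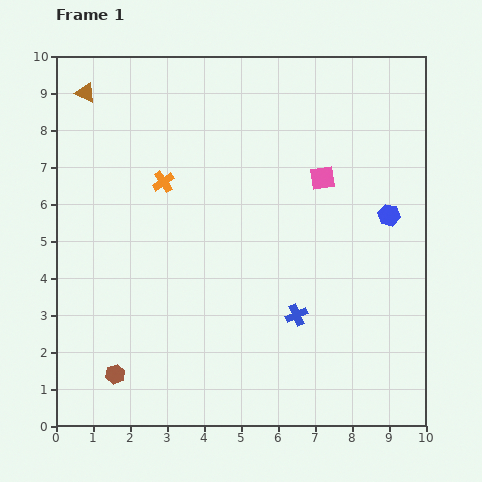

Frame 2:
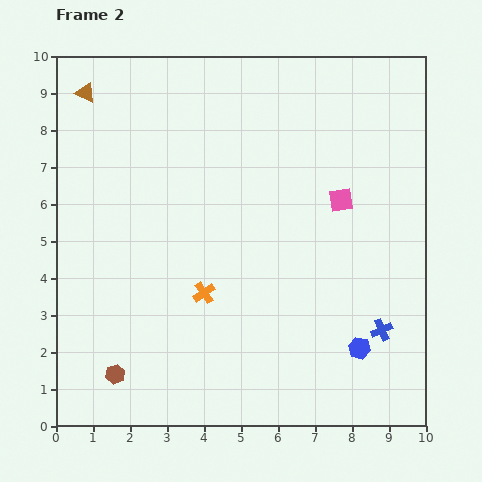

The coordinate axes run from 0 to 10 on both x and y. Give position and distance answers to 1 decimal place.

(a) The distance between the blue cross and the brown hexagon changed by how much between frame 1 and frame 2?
+2.1

Distance in frame 1: 5.2. Distance in frame 2: 7.3.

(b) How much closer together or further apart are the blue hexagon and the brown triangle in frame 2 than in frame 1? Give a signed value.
+1.3

Distance in frame 1: 8.8. Distance in frame 2: 10.1.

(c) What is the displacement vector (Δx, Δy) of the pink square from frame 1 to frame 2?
(0.5, -0.6)

The pink square was at (7.2, 6.7) in frame 1 and (7.7, 6.1) in frame 2.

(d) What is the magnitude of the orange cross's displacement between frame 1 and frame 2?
3.2

The orange cross moved from (2.9, 6.6) to (4.0, 3.6), a distance of √(1.1² + 3.0²) ≈ 3.2.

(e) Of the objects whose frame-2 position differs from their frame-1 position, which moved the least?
the pink square

(moved 0.8)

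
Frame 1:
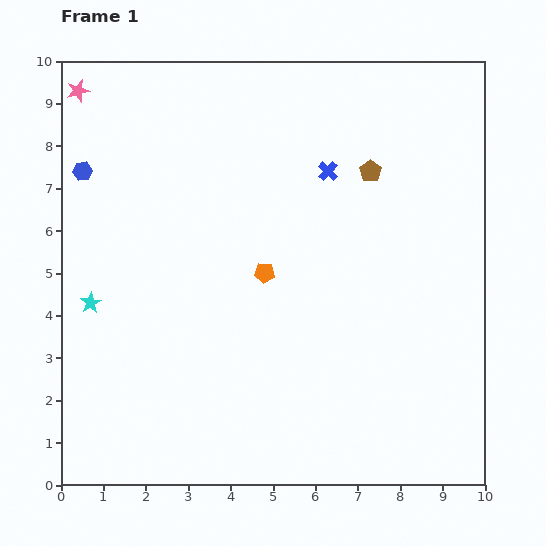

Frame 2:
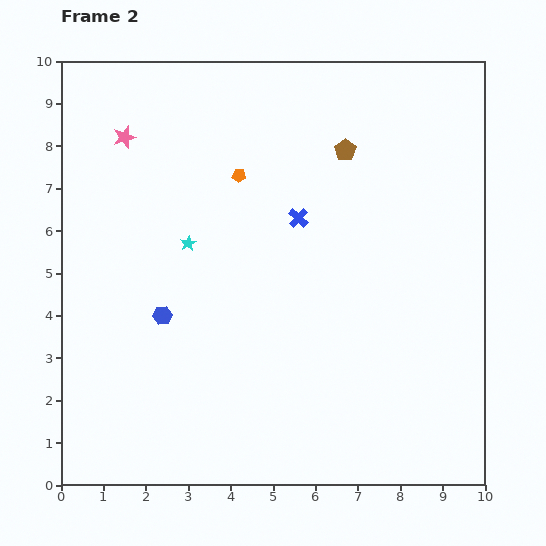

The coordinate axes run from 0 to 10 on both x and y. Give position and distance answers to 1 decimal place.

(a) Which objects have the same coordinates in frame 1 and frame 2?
none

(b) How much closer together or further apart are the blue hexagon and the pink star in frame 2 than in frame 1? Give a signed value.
+2.4

Distance in frame 1: 1.9. Distance in frame 2: 4.3.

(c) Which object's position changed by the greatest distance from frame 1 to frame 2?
the blue hexagon

(moved 3.9; next 2.7)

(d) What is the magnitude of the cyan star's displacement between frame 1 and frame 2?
2.7

The cyan star moved from (0.7, 4.3) to (3.0, 5.7), a distance of √(2.3² + 1.4²) ≈ 2.7.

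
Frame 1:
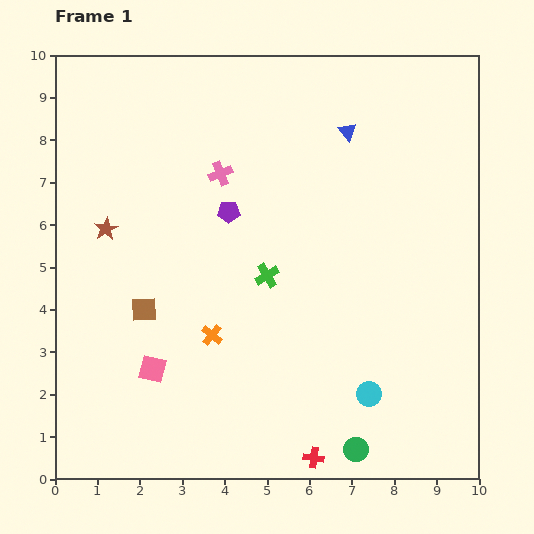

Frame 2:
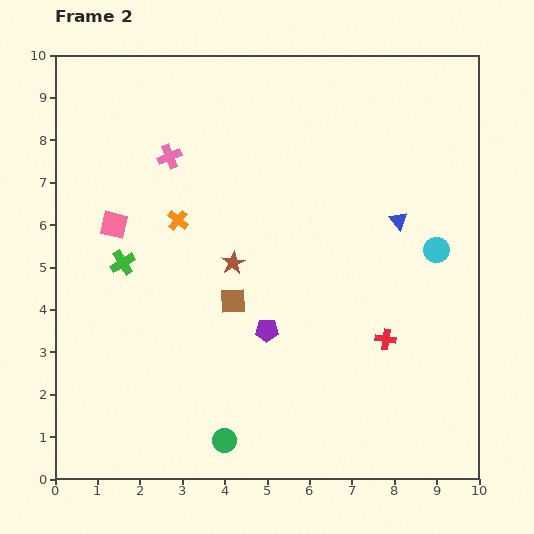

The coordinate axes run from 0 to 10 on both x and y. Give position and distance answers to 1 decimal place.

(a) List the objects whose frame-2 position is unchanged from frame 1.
none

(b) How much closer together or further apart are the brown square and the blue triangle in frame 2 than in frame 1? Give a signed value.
-2.1

Distance in frame 1: 6.4. Distance in frame 2: 4.3.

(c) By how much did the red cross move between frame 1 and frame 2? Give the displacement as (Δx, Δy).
(1.7, 2.8)

The red cross was at (6.1, 0.5) in frame 1 and (7.8, 3.3) in frame 2.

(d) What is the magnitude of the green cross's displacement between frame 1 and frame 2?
3.4

The green cross moved from (5.0, 4.8) to (1.6, 5.1), a distance of √(3.4² + 0.3²) ≈ 3.4.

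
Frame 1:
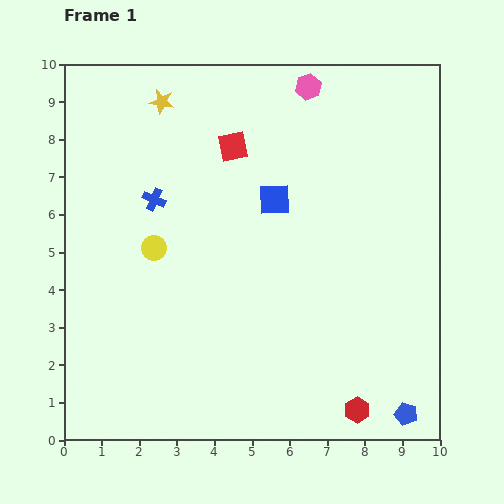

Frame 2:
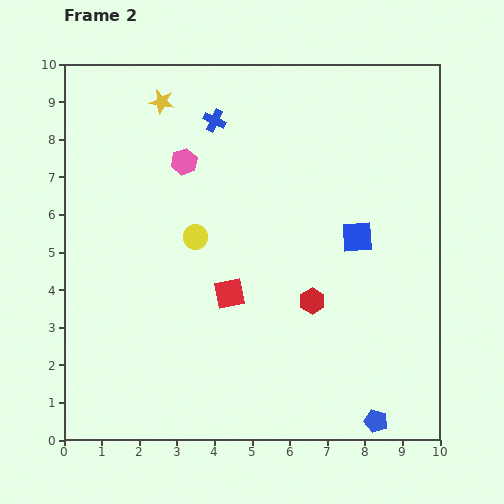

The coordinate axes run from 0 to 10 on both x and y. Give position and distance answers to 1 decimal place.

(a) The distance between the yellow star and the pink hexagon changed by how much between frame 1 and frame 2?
-2.2

Distance in frame 1: 3.9. Distance in frame 2: 1.7.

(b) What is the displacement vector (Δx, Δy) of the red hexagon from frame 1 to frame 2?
(-1.2, 2.9)

The red hexagon was at (7.8, 0.8) in frame 1 and (6.6, 3.7) in frame 2.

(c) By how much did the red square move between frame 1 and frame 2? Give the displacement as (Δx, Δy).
(-0.1, -3.9)

The red square was at (4.5, 7.8) in frame 1 and (4.4, 3.9) in frame 2.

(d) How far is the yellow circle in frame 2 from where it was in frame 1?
1.1

The yellow circle moved from (2.4, 5.1) to (3.5, 5.4), a distance of √(1.1² + 0.3²) ≈ 1.1.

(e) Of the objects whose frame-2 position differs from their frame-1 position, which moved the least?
the blue pentagon

(moved 0.8)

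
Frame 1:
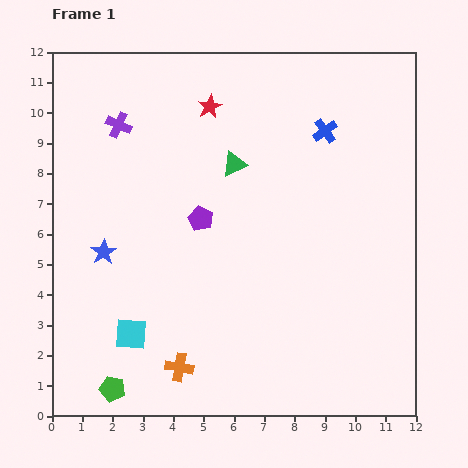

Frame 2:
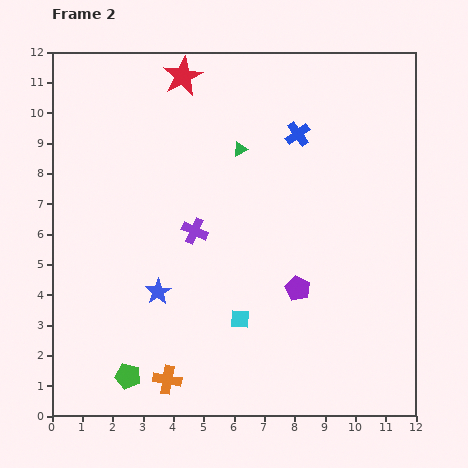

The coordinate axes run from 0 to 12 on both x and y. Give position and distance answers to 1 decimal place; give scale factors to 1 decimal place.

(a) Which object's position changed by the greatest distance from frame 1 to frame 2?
the purple cross

(moved 4.3; next 3.9)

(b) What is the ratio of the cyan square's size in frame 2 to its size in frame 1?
0.6×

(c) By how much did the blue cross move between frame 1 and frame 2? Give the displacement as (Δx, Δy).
(-0.9, -0.1)

The blue cross was at (9.0, 9.4) in frame 1 and (8.1, 9.3) in frame 2.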